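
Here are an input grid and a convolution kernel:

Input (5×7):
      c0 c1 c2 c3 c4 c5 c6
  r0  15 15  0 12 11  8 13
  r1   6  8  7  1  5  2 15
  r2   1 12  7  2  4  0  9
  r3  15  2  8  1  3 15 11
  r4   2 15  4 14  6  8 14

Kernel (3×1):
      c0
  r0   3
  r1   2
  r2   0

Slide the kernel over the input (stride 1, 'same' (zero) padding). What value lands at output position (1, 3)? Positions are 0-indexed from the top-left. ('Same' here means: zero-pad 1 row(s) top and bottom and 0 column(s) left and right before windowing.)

The receptive field on the zero-padded input at this output position is [12 / 1 / 2]. Elementwise product with the kernel and sum: 12·3 + 1·2.

38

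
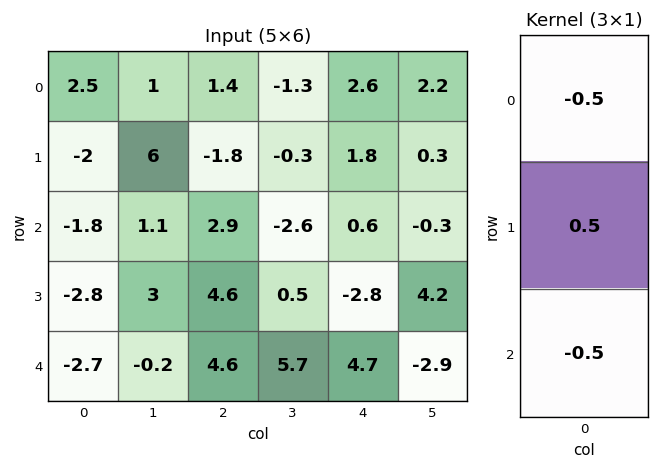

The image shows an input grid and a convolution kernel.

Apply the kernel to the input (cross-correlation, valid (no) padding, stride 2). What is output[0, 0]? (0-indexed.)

-1.35

The receptive field on the input at this output position is [2.5 / -2 / -1.8]. Elementwise product with the kernel and sum: 2.5·-0.5 + -2·0.5 + -1.8·-0.5.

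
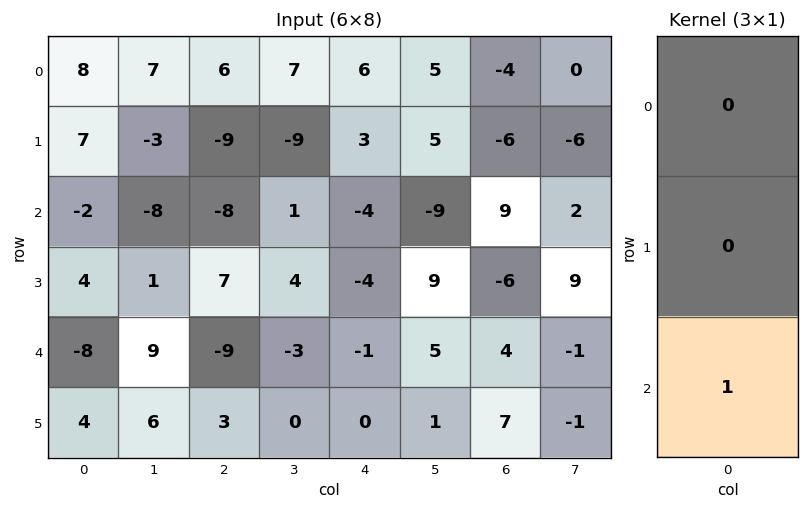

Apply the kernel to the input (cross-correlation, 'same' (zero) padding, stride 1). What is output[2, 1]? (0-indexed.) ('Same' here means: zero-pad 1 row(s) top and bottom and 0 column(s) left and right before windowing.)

1

The receptive field on the zero-padded input at this output position is [-3 / -8 / 1]. Elementwise product with the kernel and sum: 1·1.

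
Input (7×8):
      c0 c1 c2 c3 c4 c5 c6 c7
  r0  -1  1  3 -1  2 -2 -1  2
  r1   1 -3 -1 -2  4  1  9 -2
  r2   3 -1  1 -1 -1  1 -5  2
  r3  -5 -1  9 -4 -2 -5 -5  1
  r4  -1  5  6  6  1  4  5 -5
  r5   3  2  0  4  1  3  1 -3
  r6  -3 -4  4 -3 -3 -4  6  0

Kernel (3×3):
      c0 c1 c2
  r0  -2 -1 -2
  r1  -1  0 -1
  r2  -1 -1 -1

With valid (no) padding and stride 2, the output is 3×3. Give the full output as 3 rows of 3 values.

Output[0,0]: The receptive field on the input at this output position is [-1 1 3 / 1 -3 -1 / 3 -1 1]. Elementwise product with the kernel and sum: -1·-2 + 1·-1 + 3·-2 + 1·-1 + -1·-1 + 3·-1 + -1·-1 + 1·-1.
Output[0,1]: The receptive field on the input at this output position is [3 -1 2 / -1 -2 4 / 1 -1 -1]. Elementwise product with the kernel and sum: 3·-2 + -1·-1 + 2·-2 + -1·-1 + 4·-1 + 1·-1 + -1·-1 + -1·-1.

-8 -11 -8
-21 -19 8
-15 -19 -17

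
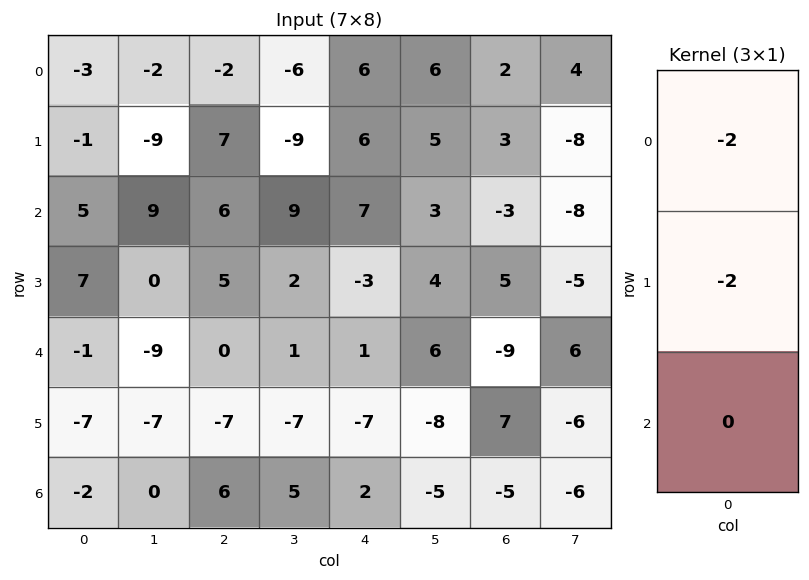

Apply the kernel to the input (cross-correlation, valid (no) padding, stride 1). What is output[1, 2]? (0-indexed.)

-26

The receptive field on the input at this output position is [7 / 6 / 5]. Elementwise product with the kernel and sum: 7·-2 + 6·-2.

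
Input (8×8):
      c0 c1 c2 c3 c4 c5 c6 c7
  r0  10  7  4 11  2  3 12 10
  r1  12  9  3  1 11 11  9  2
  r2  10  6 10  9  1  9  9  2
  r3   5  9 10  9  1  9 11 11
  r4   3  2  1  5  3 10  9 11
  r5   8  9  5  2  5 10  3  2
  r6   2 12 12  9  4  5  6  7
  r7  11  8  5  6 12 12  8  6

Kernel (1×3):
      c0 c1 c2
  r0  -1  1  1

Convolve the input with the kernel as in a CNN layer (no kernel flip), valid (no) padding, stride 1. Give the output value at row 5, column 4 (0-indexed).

The receptive field on the input at this output position is [5 10 3]. Elementwise product with the kernel and sum: 5·-1 + 10·1 + 3·1.

8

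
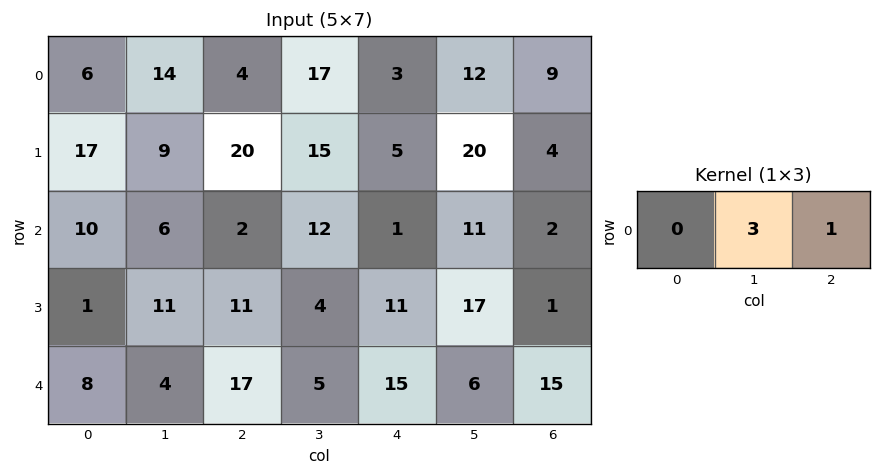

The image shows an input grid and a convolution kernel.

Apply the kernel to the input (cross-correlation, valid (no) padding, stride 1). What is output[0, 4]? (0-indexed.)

45

The receptive field on the input at this output position is [3 12 9]. Elementwise product with the kernel and sum: 12·3 + 9·1.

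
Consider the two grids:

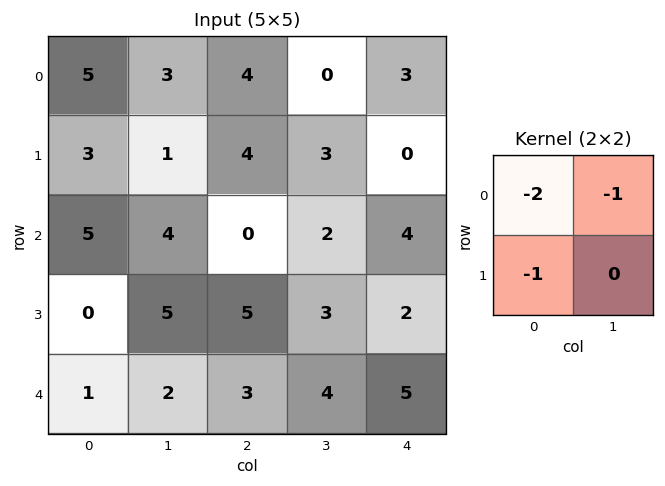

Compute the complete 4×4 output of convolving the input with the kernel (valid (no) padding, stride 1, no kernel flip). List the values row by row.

-16 -11 -12 -6
-12 -10 -11 -8
-14 -13 -7 -11
-6 -17 -16 -12

Output[0,0]: The receptive field on the input at this output position is [5 3 / 3 1]. Elementwise product with the kernel and sum: 5·-2 + 3·-1 + 3·-1.
Output[0,1]: The receptive field on the input at this output position is [3 4 / 1 4]. Elementwise product with the kernel and sum: 3·-2 + 4·-1 + 1·-1.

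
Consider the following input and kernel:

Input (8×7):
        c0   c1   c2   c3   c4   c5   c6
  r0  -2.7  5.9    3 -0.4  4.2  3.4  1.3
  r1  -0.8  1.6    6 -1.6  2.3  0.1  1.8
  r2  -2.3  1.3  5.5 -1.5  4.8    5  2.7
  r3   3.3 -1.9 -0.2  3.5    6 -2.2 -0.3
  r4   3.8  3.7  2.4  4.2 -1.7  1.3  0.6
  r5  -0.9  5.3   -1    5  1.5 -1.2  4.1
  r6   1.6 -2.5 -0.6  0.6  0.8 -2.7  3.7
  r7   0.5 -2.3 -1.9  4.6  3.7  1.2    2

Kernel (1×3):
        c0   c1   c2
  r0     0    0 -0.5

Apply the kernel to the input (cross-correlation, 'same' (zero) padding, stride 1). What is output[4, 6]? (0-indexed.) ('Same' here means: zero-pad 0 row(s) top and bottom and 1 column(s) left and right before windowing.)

0

The receptive field on the zero-padded input at this output position is [1.3 0.6 0]. Elementwise product with the kernel and sum: 0·-0.5.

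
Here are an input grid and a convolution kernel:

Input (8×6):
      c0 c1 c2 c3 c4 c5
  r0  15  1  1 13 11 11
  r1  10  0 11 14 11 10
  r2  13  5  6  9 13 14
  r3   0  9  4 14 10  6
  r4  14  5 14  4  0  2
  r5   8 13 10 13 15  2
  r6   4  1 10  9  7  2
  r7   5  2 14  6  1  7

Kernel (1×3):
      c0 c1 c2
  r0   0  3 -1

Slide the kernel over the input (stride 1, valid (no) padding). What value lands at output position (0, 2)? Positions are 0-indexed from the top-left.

The receptive field on the input at this output position is [1 13 11]. Elementwise product with the kernel and sum: 13·3 + 11·-1.

28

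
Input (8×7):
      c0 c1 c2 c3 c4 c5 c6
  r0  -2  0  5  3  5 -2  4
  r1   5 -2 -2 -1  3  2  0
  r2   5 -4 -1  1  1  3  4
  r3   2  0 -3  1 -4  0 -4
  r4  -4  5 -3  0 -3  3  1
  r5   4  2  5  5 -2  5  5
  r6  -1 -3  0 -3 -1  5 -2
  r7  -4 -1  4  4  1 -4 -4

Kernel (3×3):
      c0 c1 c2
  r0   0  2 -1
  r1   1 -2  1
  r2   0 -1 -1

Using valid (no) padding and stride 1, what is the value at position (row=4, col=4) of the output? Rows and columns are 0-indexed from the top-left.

The receptive field on the input at this output position is [-3 3 1 / -2 5 5 / -1 5 -2]. Elementwise product with the kernel and sum: 3·2 + 1·-1 + -2·1 + 5·-2 + 5·1 + 5·-1 + -2·-1.

-5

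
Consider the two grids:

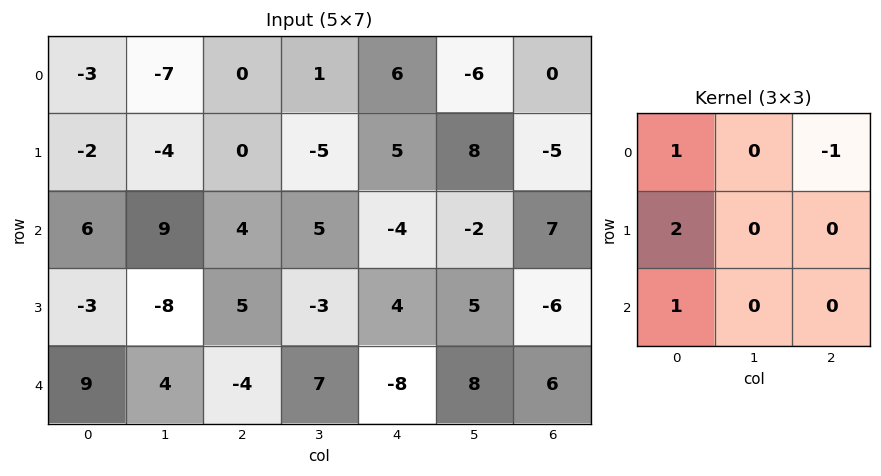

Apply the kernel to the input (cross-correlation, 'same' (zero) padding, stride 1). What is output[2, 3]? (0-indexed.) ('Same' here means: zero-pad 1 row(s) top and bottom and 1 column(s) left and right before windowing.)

8

The receptive field on the zero-padded input at this output position is [0 -5 5 / 4 5 -4 / 5 -3 4]. Elementwise product with the kernel and sum: 0·1 + 5·-1 + 4·2 + 5·1.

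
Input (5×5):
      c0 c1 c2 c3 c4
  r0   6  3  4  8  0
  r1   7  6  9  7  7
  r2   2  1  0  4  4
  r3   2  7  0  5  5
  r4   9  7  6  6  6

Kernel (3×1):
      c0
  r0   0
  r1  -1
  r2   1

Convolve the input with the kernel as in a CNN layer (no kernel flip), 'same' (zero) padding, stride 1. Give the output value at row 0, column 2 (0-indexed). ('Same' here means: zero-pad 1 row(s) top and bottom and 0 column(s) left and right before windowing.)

5

The receptive field on the zero-padded input at this output position is [0 / 4 / 9]. Elementwise product with the kernel and sum: 4·-1 + 9·1.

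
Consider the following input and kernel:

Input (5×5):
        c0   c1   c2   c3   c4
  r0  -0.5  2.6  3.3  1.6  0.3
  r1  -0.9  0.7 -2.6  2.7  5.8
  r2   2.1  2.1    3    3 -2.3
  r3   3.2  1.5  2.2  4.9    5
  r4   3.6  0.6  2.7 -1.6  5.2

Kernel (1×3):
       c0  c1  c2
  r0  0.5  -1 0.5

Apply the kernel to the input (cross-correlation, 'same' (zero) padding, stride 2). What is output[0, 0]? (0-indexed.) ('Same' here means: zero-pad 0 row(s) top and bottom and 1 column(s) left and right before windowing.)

The receptive field on the zero-padded input at this output position is [0 -0.5 2.6]. Elementwise product with the kernel and sum: 0·0.5 + -0.5·-1 + 2.6·0.5.

1.8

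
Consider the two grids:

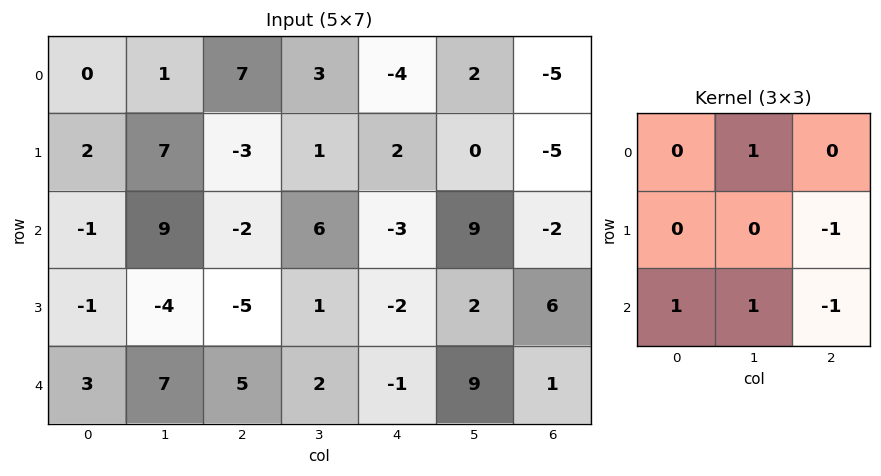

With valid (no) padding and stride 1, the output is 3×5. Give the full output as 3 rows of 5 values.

14 7 8 -10 15
9 -19 2 -10 -4
19 7 16 -13 10

Output[0,0]: The receptive field on the input at this output position is [0 1 7 / 2 7 -3 / -1 9 -2]. Elementwise product with the kernel and sum: 1·1 + -3·-1 + -1·1 + 9·1 + -2·-1.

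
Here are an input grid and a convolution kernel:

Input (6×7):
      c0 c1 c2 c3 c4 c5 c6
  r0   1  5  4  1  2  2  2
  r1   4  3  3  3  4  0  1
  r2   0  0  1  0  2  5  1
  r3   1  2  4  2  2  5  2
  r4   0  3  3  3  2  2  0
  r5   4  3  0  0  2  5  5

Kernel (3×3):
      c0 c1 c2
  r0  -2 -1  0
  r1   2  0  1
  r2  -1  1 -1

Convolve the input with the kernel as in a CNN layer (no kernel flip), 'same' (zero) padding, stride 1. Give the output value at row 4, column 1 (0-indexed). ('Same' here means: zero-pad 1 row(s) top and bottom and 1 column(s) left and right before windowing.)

The receptive field on the zero-padded input at this output position is [1 2 4 / 0 3 3 / 4 3 0]. Elementwise product with the kernel and sum: 1·-2 + 2·-1 + 0·2 + 3·1 + 4·-1 + 3·1 + 0·-1.

-2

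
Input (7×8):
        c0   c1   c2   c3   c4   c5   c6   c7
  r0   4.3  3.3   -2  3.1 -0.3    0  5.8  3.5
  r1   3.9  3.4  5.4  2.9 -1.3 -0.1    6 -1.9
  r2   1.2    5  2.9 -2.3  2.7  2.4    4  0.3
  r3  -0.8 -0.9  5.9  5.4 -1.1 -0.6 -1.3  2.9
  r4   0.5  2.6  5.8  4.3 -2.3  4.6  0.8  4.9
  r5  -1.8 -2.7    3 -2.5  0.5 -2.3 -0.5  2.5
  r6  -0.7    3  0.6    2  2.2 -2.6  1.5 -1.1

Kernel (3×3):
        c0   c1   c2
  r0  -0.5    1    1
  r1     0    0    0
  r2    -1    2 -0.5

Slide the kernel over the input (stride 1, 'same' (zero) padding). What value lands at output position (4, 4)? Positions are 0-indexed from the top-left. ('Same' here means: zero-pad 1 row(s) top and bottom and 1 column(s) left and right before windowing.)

The receptive field on the zero-padded input at this output position is [5.4 -1.1 -0.6 / 4.3 -2.3 4.6 / -2.5 0.5 -2.3]. Elementwise product with the kernel and sum: 5.4·-0.5 + -1.1·1 + -0.6·1 + -2.5·-1 + 0.5·2 + -2.3·-0.5.

0.25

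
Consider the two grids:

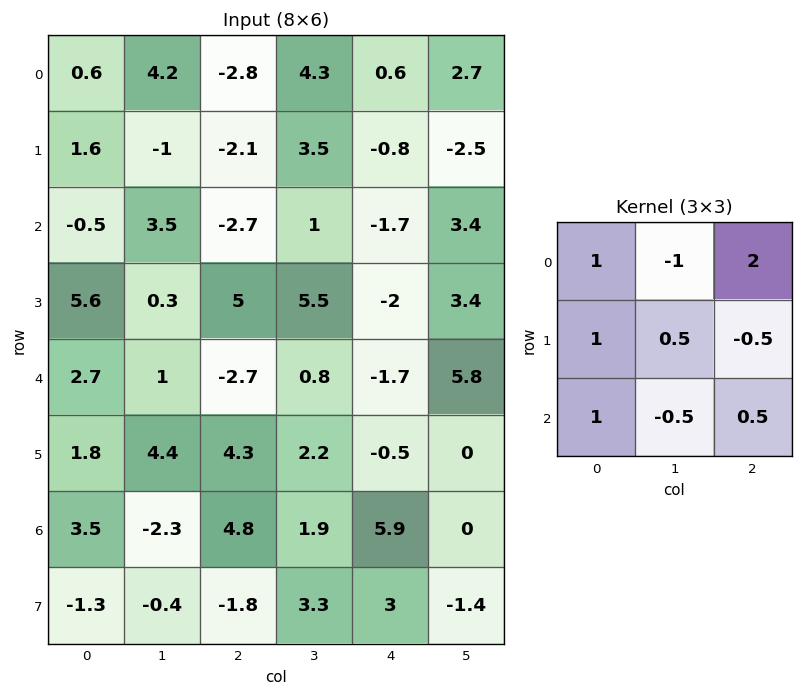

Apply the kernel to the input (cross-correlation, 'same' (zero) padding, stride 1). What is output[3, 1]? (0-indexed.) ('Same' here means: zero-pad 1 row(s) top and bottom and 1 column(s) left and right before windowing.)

-5.3

The receptive field on the zero-padded input at this output position is [-0.5 3.5 -2.7 / 5.6 0.3 5 / 2.7 1 -2.7]. Elementwise product with the kernel and sum: -0.5·1 + 3.5·-1 + -2.7·2 + 5.6·1 + 0.3·0.5 + 5·-0.5 + 2.7·1 + 1·-0.5 + -2.7·0.5.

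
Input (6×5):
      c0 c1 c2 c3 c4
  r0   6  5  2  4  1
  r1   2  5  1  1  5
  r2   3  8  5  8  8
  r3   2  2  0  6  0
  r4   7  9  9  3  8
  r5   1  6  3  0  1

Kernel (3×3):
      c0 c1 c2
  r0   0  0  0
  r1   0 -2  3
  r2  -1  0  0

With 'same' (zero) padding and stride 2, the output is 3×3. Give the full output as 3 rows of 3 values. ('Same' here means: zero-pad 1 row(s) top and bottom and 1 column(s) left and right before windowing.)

3 3 -3
18 12 -22
13 -15 -16

Output[0,0]: The receptive field on the zero-padded input at this output position is [0 0 0 / 0 6 5 / 0 2 5]. Elementwise product with the kernel and sum: 6·-2 + 5·3 + 0·-1.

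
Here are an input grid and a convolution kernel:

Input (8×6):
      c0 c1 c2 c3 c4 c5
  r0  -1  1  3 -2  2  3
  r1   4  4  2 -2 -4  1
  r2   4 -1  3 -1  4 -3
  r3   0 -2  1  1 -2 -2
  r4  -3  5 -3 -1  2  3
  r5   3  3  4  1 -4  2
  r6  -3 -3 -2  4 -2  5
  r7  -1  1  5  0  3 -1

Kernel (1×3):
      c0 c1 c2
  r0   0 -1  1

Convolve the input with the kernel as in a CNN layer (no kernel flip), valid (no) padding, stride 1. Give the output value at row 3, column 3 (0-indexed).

0

The receptive field on the input at this output position is [1 -2 -2]. Elementwise product with the kernel and sum: -2·-1 + -2·1.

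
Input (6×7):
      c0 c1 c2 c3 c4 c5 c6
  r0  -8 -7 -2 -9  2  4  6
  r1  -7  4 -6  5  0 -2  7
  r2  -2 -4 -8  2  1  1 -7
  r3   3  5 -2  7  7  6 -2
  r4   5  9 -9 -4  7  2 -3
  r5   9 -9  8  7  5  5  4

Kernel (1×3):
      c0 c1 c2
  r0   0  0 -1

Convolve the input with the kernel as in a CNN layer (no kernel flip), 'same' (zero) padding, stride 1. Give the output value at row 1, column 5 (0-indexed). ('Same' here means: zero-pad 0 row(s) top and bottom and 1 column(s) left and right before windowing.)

-7

The receptive field on the zero-padded input at this output position is [0 -2 7]. Elementwise product with the kernel and sum: 7·-1.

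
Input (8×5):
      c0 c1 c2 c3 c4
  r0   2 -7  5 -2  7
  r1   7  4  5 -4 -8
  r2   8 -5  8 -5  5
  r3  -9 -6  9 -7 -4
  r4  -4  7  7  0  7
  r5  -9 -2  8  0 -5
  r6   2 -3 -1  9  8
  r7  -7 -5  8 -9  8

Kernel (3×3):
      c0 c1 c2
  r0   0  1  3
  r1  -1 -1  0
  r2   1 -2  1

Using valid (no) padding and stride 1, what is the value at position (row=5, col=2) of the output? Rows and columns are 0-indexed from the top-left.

The receptive field on the input at this output position is [8 0 -5 / -1 9 8 / 8 -9 8]. Elementwise product with the kernel and sum: 0·1 + -5·3 + -1·-1 + 9·-1 + 8·1 + -9·-2 + 8·1.

11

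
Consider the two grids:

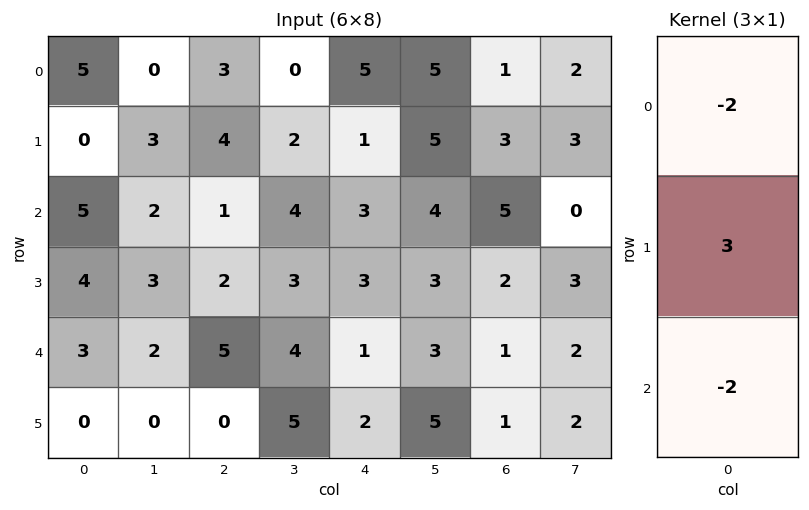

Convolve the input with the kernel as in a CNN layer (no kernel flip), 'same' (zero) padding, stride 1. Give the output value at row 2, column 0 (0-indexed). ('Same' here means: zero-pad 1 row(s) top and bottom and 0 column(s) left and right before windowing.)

The receptive field on the zero-padded input at this output position is [0 / 5 / 4]. Elementwise product with the kernel and sum: 0·-2 + 5·3 + 4·-2.

7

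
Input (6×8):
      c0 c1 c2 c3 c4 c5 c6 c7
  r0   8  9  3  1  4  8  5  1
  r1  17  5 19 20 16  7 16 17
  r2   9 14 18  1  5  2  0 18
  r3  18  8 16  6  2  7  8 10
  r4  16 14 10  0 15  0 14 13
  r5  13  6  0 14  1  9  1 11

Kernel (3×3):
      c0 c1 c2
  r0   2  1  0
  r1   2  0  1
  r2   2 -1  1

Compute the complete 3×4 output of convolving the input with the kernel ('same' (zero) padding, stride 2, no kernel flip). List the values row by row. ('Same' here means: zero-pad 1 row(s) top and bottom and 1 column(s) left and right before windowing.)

-3 30 41 32
21 64 77 68
25 86 50 63

Output[0,0]: The receptive field on the zero-padded input at this output position is [0 0 0 / 0 8 9 / 0 17 5]. Elementwise product with the kernel and sum: 0·2 + 0·1 + 0·2 + 9·1 + 0·2 + 17·-1 + 5·1.
Output[0,1]: The receptive field on the zero-padded input at this output position is [0 0 0 / 9 3 1 / 5 19 20]. Elementwise product with the kernel and sum: 0·2 + 0·1 + 9·2 + 1·1 + 5·2 + 19·-1 + 20·1.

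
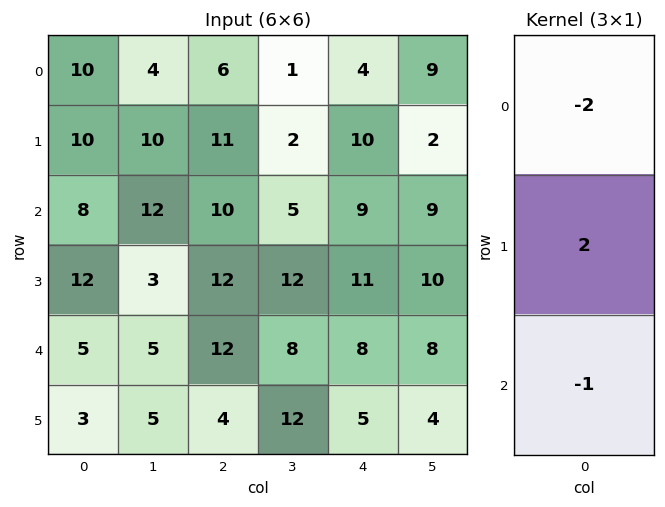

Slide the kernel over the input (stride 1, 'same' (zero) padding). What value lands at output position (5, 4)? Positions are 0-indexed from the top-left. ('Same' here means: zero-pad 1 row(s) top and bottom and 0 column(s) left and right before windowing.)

-6

The receptive field on the zero-padded input at this output position is [8 / 5 / 0]. Elementwise product with the kernel and sum: 8·-2 + 5·2 + 0·-1.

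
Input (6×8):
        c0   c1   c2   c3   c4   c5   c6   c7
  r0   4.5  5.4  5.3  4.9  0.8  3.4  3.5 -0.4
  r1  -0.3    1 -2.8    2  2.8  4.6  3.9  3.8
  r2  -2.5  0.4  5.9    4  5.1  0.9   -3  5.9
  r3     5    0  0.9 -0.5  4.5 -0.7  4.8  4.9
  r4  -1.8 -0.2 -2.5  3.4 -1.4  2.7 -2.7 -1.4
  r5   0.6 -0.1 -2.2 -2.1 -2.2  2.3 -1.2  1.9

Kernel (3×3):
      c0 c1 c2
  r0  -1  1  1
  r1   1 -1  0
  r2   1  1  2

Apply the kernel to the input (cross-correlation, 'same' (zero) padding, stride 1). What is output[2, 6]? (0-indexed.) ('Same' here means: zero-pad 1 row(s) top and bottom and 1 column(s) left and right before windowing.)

The receptive field on the zero-padded input at this output position is [4.6 3.9 3.8 / 0.9 -3 5.9 / -0.7 4.8 4.9]. Elementwise product with the kernel and sum: 4.6·-1 + 3.9·1 + 3.8·1 + 0.9·1 + -3·-1 + -0.7·1 + 4.8·1 + 4.9·2.

20.9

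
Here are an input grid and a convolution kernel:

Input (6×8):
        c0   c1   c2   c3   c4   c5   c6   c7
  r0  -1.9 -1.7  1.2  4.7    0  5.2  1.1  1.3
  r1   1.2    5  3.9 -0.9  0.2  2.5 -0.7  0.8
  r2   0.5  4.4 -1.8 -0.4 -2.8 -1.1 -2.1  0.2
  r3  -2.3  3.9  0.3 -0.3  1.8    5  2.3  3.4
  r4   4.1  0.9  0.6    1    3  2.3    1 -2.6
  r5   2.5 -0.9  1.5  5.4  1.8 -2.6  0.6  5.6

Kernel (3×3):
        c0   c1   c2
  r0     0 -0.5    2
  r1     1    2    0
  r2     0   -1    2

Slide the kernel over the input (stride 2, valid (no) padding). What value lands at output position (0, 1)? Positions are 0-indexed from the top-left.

-5.45

The receptive field on the input at this output position is [1.2 4.7 0 / 3.9 -0.9 0.2 / -1.8 -0.4 -2.8]. Elementwise product with the kernel and sum: 4.7·-0.5 + 0·2 + 3.9·1 + -0.9·2 + -0.4·-1 + -2.8·2.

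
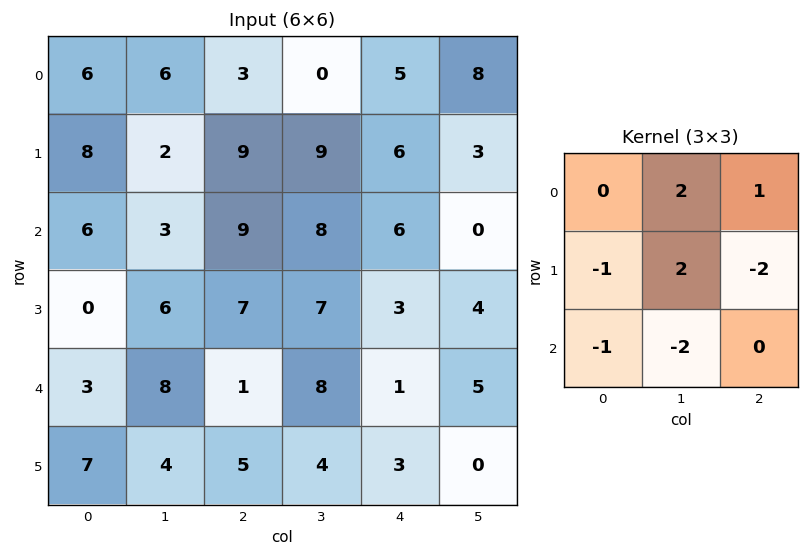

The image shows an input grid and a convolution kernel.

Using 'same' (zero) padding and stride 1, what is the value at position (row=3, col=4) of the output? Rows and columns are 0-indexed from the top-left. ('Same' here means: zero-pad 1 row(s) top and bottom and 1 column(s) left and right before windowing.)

The receptive field on the zero-padded input at this output position is [8 6 0 / 7 3 4 / 8 1 5]. Elementwise product with the kernel and sum: 6·2 + 0·1 + 7·-1 + 3·2 + 4·-2 + 8·-1 + 1·-2.

-7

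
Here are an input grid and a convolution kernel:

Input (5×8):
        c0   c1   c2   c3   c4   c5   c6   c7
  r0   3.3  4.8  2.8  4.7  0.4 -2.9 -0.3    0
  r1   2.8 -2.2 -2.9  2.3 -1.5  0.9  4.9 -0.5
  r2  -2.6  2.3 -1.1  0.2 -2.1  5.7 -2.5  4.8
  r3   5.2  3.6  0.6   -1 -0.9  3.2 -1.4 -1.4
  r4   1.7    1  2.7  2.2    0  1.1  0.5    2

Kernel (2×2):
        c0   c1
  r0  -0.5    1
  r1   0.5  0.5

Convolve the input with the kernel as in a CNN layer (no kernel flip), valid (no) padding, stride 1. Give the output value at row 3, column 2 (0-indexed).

The receptive field on the input at this output position is [0.6 -1 / 2.7 2.2]. Elementwise product with the kernel and sum: 0.6·-0.5 + -1·1 + 2.7·0.5 + 2.2·0.5.

1.15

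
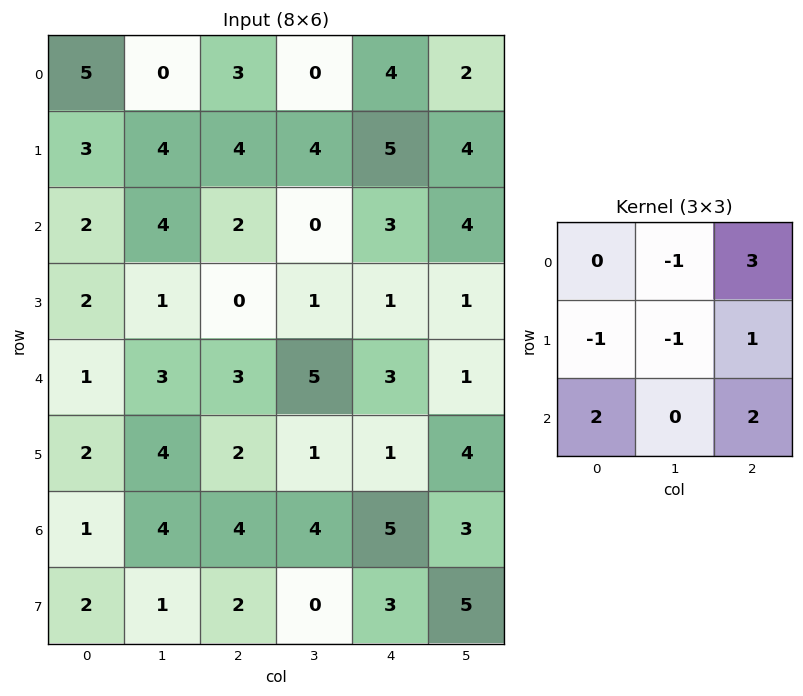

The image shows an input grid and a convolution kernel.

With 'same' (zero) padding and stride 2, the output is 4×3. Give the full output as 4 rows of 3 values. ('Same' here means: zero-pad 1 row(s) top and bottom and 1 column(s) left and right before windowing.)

3 13 14
13 6 12
11 12 5
15 -1 15

Output[0,0]: The receptive field on the zero-padded input at this output position is [0 0 0 / 0 5 0 / 0 3 4]. Elementwise product with the kernel and sum: 0·-1 + 0·3 + 0·-1 + 5·-1 + 0·1 + 0·2 + 4·2.
Output[0,1]: The receptive field on the zero-padded input at this output position is [0 0 0 / 0 3 0 / 4 4 4]. Elementwise product with the kernel and sum: 0·-1 + 0·3 + 0·-1 + 3·-1 + 0·1 + 4·2 + 4·2.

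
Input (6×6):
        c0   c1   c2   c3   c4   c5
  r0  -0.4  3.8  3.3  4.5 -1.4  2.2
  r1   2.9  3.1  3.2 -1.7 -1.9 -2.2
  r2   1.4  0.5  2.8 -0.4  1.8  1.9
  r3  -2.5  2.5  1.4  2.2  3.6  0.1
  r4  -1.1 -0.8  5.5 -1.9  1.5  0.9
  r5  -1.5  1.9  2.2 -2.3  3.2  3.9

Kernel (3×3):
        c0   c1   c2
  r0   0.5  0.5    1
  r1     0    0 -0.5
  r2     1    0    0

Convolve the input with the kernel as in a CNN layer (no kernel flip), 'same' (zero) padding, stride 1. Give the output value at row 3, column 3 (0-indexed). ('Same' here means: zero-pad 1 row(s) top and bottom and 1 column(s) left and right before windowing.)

6.7

The receptive field on the zero-padded input at this output position is [2.8 -0.4 1.8 / 1.4 2.2 3.6 / 5.5 -1.9 1.5]. Elementwise product with the kernel and sum: 2.8·0.5 + -0.4·0.5 + 1.8·1 + 3.6·-0.5 + 5.5·1.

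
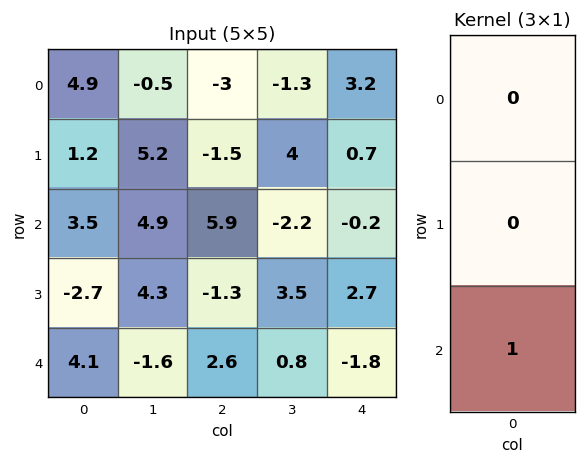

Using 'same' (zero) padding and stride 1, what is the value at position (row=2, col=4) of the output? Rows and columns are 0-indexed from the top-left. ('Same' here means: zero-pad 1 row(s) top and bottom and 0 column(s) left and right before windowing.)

2.7

The receptive field on the zero-padded input at this output position is [0.7 / -0.2 / 2.7]. Elementwise product with the kernel and sum: 2.7·1.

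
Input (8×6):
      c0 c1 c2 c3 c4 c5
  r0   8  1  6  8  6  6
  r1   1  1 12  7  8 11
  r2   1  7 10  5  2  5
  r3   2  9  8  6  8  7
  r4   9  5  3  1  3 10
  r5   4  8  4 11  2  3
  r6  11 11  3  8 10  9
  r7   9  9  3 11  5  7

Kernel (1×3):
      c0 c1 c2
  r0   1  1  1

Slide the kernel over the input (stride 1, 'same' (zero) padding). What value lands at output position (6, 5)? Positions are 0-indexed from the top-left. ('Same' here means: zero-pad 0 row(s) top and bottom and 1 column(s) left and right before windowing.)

19

The receptive field on the zero-padded input at this output position is [10 9 0]. Elementwise product with the kernel and sum: 10·1 + 9·1 + 0·1.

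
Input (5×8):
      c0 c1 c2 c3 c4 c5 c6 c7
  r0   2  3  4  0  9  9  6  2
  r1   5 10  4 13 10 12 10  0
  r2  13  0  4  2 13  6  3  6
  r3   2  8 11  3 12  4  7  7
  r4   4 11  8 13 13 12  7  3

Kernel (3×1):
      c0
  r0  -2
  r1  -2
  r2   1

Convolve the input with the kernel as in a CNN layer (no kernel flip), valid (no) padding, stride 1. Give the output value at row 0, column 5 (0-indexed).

-36

The receptive field on the input at this output position is [9 / 12 / 6]. Elementwise product with the kernel and sum: 9·-2 + 12·-2 + 6·1.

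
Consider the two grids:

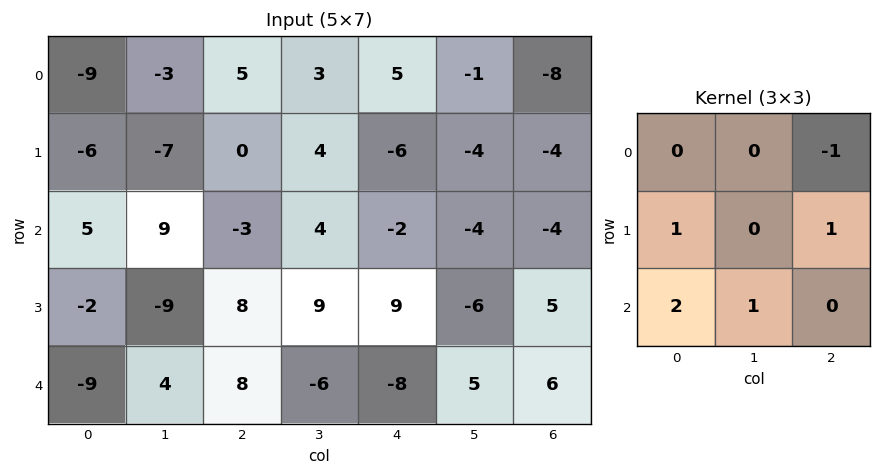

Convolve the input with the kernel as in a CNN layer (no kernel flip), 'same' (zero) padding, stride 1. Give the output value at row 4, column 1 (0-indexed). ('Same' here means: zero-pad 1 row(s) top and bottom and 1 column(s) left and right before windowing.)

The receptive field on the zero-padded input at this output position is [-2 -9 8 / -9 4 8 / 0 0 0]. Elementwise product with the kernel and sum: 8·-1 + -9·1 + 8·1 + 0·2 + 0·1.

-9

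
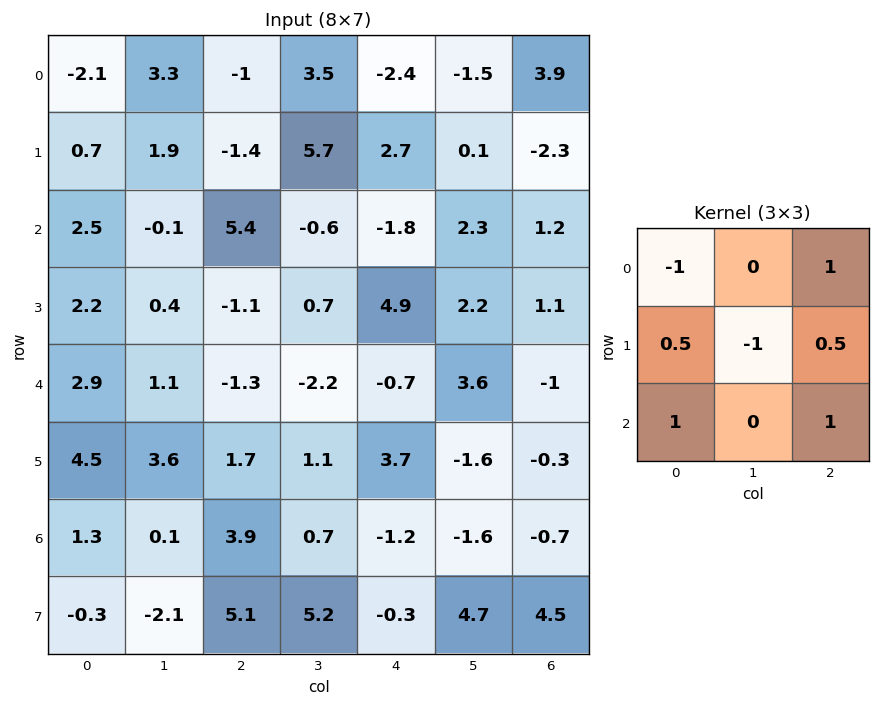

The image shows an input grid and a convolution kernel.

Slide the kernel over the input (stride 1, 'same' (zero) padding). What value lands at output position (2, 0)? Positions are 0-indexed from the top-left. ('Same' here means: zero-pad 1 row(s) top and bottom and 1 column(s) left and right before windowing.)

-0.25

The receptive field on the zero-padded input at this output position is [0 0.7 1.9 / 0 2.5 -0.1 / 0 2.2 0.4]. Elementwise product with the kernel and sum: 0·-1 + 1.9·1 + 0·0.5 + 2.5·-1 + -0.1·0.5 + 0·1 + 0.4·1.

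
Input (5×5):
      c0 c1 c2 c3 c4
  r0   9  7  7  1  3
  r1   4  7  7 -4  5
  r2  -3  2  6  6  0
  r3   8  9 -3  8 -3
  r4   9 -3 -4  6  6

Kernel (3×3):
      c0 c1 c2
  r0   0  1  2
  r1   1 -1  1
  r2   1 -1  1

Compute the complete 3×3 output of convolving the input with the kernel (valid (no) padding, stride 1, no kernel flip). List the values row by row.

26 7 23
18 21 -8
18 45 -12

Output[0,0]: The receptive field on the input at this output position is [9 7 7 / 4 7 7 / -3 2 6]. Elementwise product with the kernel and sum: 7·1 + 7·2 + 4·1 + 7·-1 + 7·1 + -3·1 + 2·-1 + 6·1.
Output[0,1]: The receptive field on the input at this output position is [7 7 1 / 7 7 -4 / 2 6 6]. Elementwise product with the kernel and sum: 7·1 + 1·2 + 7·1 + 7·-1 + -4·1 + 2·1 + 6·-1 + 6·1.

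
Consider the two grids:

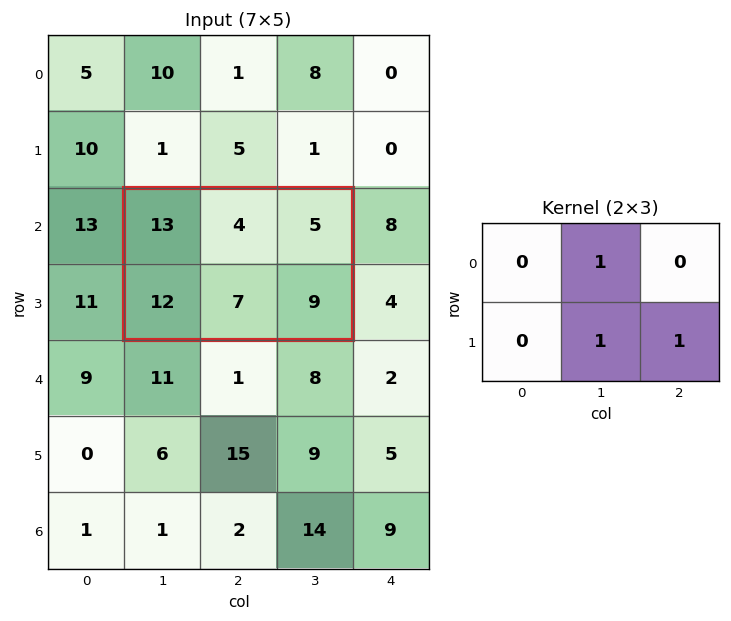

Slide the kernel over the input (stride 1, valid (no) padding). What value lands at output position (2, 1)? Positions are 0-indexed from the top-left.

The receptive field on the input at this output position is [13 4 5 / 12 7 9]. Elementwise product with the kernel and sum: 4·1 + 7·1 + 9·1.

20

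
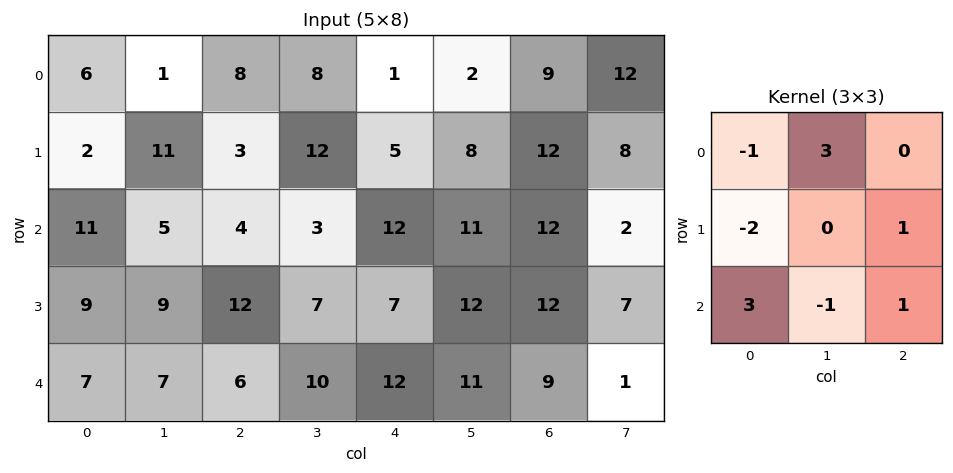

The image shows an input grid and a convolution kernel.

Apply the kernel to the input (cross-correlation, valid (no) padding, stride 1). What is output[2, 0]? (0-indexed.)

18

The receptive field on the input at this output position is [11 5 4 / 9 9 12 / 7 7 6]. Elementwise product with the kernel and sum: 11·-1 + 5·3 + 9·-2 + 12·1 + 7·3 + 7·-1 + 6·1.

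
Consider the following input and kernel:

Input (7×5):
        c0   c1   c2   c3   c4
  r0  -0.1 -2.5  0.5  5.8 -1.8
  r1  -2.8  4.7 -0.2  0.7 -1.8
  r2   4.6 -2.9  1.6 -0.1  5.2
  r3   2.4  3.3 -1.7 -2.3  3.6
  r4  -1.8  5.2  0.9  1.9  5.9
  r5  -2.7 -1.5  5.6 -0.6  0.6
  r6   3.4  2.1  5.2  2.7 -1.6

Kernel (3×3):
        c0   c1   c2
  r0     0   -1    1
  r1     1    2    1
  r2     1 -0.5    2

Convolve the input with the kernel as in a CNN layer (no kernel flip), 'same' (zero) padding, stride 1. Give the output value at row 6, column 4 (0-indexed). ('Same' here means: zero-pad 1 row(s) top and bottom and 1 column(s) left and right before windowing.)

-1.1

The receptive field on the zero-padded input at this output position is [-0.6 0.6 0 / 2.7 -1.6 0 / 0 0 0]. Elementwise product with the kernel and sum: 0.6·-1 + 0·1 + 2.7·1 + -1.6·2 + 0·1 + 0·1 + 0·-0.5 + 0·2.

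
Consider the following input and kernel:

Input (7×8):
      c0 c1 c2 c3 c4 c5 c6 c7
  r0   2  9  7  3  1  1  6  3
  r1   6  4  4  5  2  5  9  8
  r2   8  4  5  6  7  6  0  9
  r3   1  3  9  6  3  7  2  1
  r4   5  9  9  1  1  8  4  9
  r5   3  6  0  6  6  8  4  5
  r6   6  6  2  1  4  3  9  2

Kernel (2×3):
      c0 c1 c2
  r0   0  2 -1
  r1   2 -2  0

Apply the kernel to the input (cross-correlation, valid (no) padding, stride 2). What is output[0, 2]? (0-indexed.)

-10

The receptive field on the input at this output position is [1 1 6 / 2 5 9]. Elementwise product with the kernel and sum: 1·2 + 6·-1 + 2·2 + 5·-2.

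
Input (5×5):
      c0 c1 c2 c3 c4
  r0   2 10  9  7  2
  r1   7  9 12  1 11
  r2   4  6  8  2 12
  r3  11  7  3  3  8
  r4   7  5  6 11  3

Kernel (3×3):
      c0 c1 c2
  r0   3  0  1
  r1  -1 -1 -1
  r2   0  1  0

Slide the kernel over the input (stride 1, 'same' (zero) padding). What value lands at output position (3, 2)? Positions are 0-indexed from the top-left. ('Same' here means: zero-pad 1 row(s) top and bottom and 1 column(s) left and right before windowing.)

13

The receptive field on the zero-padded input at this output position is [6 8 2 / 7 3 3 / 5 6 11]. Elementwise product with the kernel and sum: 6·3 + 2·1 + 7·-1 + 3·-1 + 3·-1 + 6·1.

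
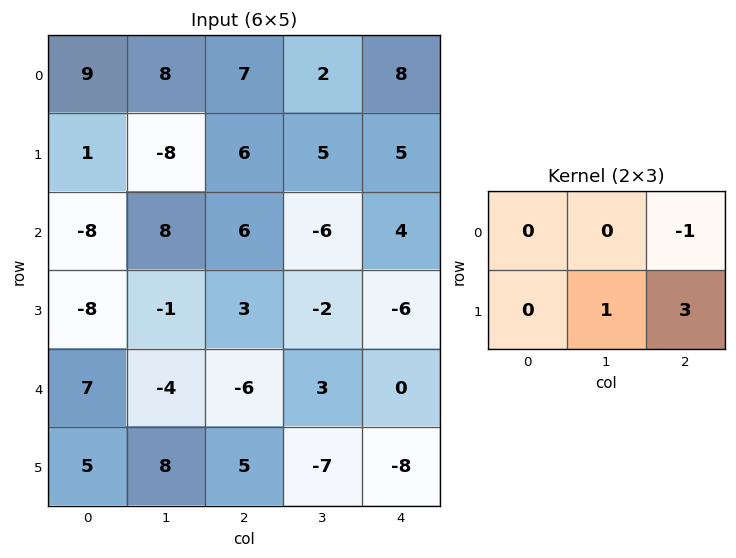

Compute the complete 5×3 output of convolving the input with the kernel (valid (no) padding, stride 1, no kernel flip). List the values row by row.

3 19 12
20 -17 1
2 3 -24
-25 5 9
29 -19 -31

Output[0,0]: The receptive field on the input at this output position is [9 8 7 / 1 -8 6]. Elementwise product with the kernel and sum: 7·-1 + -8·1 + 6·3.
Output[0,1]: The receptive field on the input at this output position is [8 7 2 / -8 6 5]. Elementwise product with the kernel and sum: 2·-1 + 6·1 + 5·3.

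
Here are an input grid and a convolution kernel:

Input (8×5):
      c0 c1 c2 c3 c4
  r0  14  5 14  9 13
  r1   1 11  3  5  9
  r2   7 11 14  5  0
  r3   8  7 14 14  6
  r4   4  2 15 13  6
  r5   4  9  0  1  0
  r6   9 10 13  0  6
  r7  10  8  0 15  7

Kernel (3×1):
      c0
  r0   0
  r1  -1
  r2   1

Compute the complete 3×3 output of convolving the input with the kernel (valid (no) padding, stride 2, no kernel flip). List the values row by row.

6 11 -9
-4 1 0
5 13 6

Output[0,0]: The receptive field on the input at this output position is [14 / 1 / 7]. Elementwise product with the kernel and sum: 1·-1 + 7·1.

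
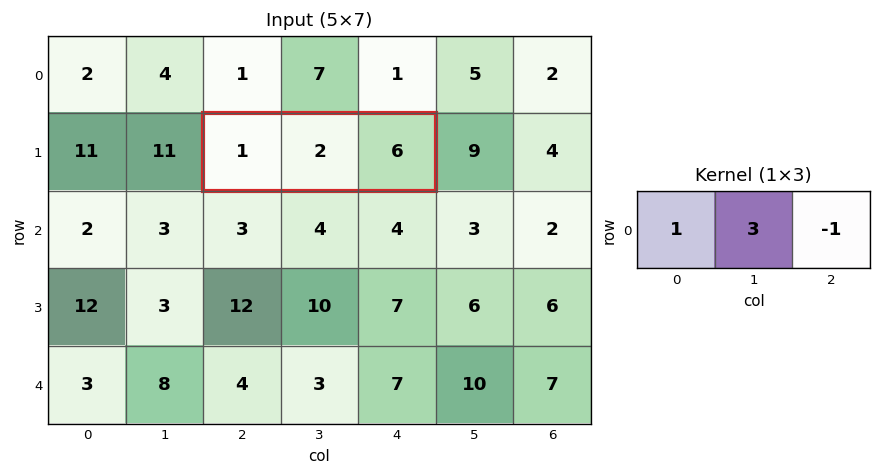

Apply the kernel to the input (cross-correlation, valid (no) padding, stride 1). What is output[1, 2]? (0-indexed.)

1

The receptive field on the input at this output position is [1 2 6]. Elementwise product with the kernel and sum: 1·1 + 2·3 + 6·-1.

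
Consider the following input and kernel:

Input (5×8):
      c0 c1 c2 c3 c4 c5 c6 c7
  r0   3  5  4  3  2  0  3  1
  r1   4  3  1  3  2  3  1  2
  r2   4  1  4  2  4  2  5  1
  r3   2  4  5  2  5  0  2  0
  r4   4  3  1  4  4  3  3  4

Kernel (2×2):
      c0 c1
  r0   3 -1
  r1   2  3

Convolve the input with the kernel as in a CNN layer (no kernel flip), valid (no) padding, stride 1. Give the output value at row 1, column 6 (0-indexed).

The receptive field on the input at this output position is [1 2 / 5 1]. Elementwise product with the kernel and sum: 1·3 + 2·-1 + 5·2 + 1·3.

14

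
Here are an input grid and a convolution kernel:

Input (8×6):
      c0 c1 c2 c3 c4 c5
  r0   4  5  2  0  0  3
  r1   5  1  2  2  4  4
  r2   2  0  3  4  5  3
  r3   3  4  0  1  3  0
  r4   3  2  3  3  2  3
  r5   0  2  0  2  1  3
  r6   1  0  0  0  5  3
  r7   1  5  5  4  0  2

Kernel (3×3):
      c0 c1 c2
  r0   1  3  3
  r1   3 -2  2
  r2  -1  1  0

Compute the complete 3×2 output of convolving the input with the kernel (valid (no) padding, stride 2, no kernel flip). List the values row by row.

Output[0,0]: The receptive field on the input at this output position is [4 5 2 / 5 1 2 / 2 0 3]. Elementwise product with the kernel and sum: 4·1 + 5·3 + 2·3 + 5·3 + 1·-2 + 2·2 + 2·-1 + 0·1.

40 13
11 34
13 16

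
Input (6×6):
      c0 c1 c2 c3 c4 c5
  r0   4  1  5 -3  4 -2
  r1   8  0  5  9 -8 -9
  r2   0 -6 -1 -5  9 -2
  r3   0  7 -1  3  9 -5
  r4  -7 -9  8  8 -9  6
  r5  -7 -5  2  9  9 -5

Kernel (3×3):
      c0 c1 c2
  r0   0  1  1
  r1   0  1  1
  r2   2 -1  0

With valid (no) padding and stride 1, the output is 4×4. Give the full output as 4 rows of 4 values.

17 5 5 -34
-9 23 0 -13
-6 -30 24 36
-4 6 6 10

Output[0,0]: The receptive field on the input at this output position is [4 1 5 / 8 0 5 / 0 -6 -1]. Elementwise product with the kernel and sum: 1·1 + 5·1 + 0·1 + 5·1 + 0·2 + -6·-1.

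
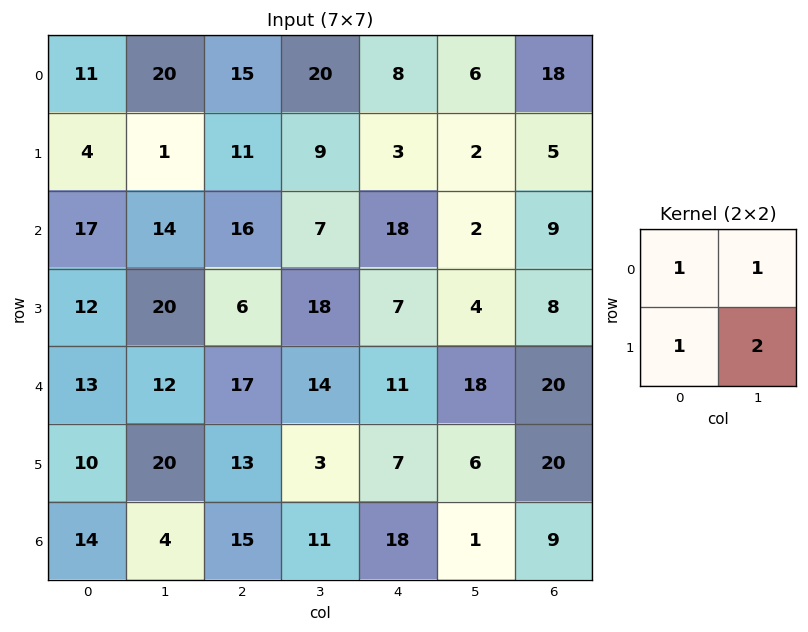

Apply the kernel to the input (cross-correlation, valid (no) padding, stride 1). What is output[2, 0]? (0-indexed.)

83

The receptive field on the input at this output position is [17 14 / 12 20]. Elementwise product with the kernel and sum: 17·1 + 14·1 + 12·1 + 20·2.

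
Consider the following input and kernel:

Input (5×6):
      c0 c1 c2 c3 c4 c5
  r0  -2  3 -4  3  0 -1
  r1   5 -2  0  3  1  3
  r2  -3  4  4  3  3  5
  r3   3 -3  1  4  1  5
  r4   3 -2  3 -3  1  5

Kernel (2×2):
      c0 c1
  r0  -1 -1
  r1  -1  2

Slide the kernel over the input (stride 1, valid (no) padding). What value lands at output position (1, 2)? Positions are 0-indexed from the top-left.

-1

The receptive field on the input at this output position is [0 3 / 4 3]. Elementwise product with the kernel and sum: 0·-1 + 3·-1 + 4·-1 + 3·2.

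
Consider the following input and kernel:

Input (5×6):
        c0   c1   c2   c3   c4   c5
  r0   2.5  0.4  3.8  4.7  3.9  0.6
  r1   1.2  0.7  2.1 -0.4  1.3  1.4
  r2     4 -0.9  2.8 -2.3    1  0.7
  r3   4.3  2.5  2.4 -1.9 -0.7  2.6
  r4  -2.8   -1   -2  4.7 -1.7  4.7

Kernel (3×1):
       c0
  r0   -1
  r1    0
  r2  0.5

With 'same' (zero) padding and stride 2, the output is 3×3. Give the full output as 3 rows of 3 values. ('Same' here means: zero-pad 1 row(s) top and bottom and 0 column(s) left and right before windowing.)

Output[0,0]: The receptive field on the zero-padded input at this output position is [0 / 2.5 / 1.2]. Elementwise product with the kernel and sum: 0·-1 + 1.2·0.5.

0.6 1.05 0.65
0.95 -0.9 -1.65
-4.3 -2.4 0.7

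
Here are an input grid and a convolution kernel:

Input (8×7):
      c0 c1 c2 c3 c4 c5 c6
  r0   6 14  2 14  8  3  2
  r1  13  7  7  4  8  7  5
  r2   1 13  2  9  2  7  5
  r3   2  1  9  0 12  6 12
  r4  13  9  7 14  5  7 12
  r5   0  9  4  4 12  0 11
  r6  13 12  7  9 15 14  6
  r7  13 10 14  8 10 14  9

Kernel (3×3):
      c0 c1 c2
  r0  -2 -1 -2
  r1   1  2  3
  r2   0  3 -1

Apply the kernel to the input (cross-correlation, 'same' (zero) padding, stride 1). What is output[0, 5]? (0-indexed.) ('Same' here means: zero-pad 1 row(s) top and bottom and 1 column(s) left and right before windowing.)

36

The receptive field on the zero-padded input at this output position is [0 0 0 / 8 3 2 / 8 7 5]. Elementwise product with the kernel and sum: 0·-2 + 0·-1 + 0·-2 + 8·1 + 3·2 + 2·3 + 7·3 + 5·-1.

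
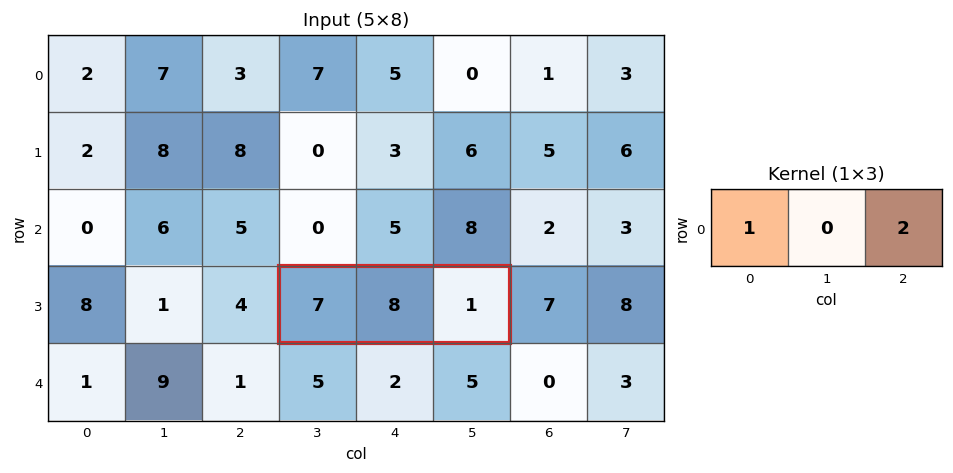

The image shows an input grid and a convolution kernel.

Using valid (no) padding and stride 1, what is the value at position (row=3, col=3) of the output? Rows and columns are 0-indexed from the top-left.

9

The receptive field on the input at this output position is [7 8 1]. Elementwise product with the kernel and sum: 7·1 + 1·2.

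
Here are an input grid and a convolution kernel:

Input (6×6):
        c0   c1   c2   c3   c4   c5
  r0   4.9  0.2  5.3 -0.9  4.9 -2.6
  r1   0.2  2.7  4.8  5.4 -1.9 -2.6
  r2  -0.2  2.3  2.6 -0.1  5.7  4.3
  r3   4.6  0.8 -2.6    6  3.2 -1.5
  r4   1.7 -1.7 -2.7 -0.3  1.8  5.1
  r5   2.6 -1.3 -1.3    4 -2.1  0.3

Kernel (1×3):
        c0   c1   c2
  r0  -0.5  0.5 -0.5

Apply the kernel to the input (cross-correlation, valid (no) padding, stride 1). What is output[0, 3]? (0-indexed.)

4.2

The receptive field on the input at this output position is [-0.9 4.9 -2.6]. Elementwise product with the kernel and sum: -0.9·-0.5 + 4.9·0.5 + -2.6·-0.5.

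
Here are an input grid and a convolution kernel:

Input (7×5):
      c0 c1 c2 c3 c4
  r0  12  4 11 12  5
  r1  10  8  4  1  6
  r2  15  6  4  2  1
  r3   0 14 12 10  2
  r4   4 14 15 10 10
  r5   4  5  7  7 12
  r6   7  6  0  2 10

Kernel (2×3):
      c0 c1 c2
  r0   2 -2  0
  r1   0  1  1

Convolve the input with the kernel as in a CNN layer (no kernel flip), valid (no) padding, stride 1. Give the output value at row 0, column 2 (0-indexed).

The receptive field on the input at this output position is [11 12 5 / 4 1 6]. Elementwise product with the kernel and sum: 11·2 + 12·-2 + 1·1 + 6·1.

5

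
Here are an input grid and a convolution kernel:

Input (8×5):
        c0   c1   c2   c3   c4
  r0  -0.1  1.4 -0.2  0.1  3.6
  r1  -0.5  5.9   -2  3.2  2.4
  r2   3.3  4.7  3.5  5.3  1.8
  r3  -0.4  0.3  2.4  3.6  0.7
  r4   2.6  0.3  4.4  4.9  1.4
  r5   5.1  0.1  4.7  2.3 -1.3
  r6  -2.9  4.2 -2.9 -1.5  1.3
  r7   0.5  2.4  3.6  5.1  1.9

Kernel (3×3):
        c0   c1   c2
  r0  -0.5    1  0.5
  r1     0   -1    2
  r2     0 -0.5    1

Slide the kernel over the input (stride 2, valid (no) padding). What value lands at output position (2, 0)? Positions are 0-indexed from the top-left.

5.5

The receptive field on the input at this output position is [2.6 0.3 4.4 / 5.1 0.1 4.7 / -2.9 4.2 -2.9]. Elementwise product with the kernel and sum: 2.6·-0.5 + 0.3·1 + 4.4·0.5 + 0.1·-1 + 4.7·2 + 4.2·-0.5 + -2.9·1.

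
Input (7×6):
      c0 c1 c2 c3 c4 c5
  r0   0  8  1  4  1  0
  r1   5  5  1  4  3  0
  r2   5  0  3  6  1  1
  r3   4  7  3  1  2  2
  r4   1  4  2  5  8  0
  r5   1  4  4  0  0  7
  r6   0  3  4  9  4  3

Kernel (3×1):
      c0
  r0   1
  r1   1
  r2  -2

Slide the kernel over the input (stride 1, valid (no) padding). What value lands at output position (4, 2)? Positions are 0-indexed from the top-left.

The receptive field on the input at this output position is [2 / 4 / 4]. Elementwise product with the kernel and sum: 2·1 + 4·1 + 4·-2.

-2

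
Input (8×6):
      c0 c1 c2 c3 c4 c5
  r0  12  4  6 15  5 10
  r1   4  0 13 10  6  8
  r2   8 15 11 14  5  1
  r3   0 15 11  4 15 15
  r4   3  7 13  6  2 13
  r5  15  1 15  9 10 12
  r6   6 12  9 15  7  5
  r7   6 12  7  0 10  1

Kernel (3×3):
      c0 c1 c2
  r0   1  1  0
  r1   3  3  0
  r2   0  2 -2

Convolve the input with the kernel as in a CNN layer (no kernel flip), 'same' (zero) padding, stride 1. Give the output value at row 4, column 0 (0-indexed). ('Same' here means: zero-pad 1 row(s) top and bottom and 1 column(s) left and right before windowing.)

37

The receptive field on the zero-padded input at this output position is [0 0 15 / 0 3 7 / 0 15 1]. Elementwise product with the kernel and sum: 0·1 + 0·1 + 0·3 + 3·3 + 15·2 + 1·-2.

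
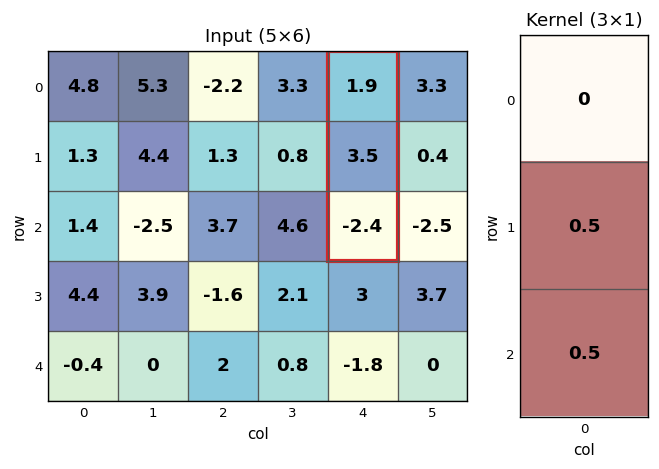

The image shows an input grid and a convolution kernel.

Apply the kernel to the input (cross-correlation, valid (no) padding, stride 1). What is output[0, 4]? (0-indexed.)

0.55

The receptive field on the input at this output position is [1.9 / 3.5 / -2.4]. Elementwise product with the kernel and sum: 3.5·0.5 + -2.4·0.5.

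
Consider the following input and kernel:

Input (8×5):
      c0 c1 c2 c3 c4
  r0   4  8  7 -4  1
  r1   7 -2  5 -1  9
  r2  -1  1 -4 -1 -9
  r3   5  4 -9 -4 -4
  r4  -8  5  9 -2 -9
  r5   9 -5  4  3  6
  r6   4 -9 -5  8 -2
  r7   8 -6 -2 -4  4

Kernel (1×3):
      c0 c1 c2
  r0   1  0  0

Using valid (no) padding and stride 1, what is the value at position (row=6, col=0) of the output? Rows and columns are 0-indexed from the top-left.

The receptive field on the input at this output position is [4 -9 -5]. Elementwise product with the kernel and sum: 4·1.

4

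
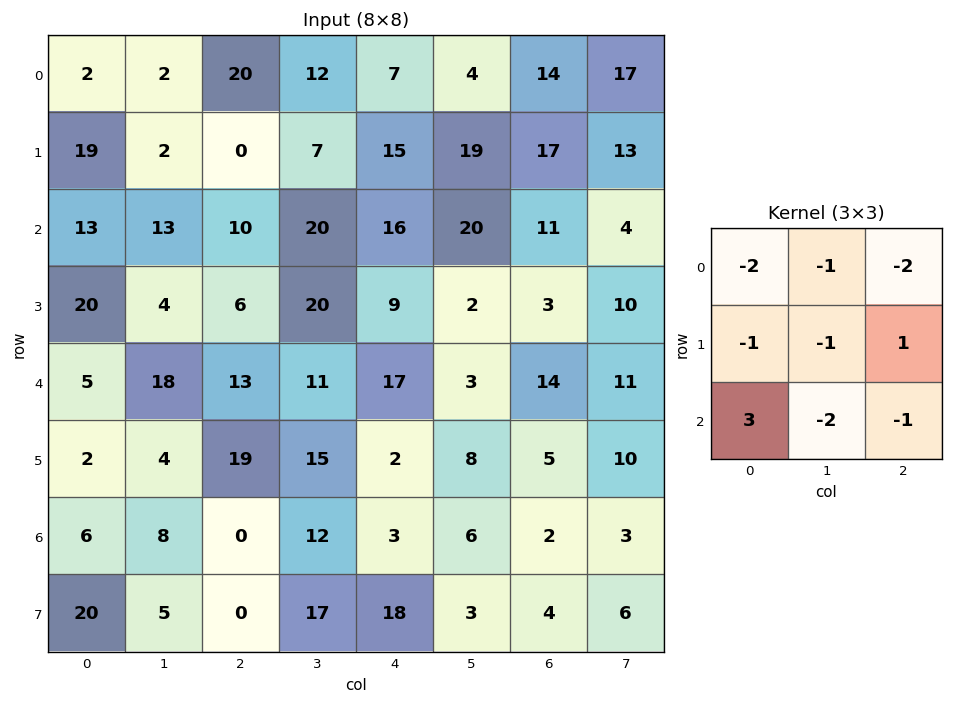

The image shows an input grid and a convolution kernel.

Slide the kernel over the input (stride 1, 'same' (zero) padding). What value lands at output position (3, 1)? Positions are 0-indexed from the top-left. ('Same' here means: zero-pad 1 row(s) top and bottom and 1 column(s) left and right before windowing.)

The receptive field on the zero-padded input at this output position is [13 13 10 / 20 4 6 / 5 18 13]. Elementwise product with the kernel and sum: 13·-2 + 13·-1 + 10·-2 + 20·-1 + 4·-1 + 6·1 + 5·3 + 18·-2 + 13·-1.

-111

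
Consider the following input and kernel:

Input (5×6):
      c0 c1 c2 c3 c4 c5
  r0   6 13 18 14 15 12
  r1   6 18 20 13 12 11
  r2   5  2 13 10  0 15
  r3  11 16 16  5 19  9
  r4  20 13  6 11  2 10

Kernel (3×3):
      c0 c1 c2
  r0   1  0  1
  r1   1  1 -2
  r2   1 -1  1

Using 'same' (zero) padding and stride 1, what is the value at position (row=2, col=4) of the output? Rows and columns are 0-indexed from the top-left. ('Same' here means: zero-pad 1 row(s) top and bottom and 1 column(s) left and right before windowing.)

The receptive field on the zero-padded input at this output position is [13 12 11 / 10 0 15 / 5 19 9]. Elementwise product with the kernel and sum: 13·1 + 11·1 + 10·1 + 0·1 + 15·-2 + 5·1 + 19·-1 + 9·1.

-1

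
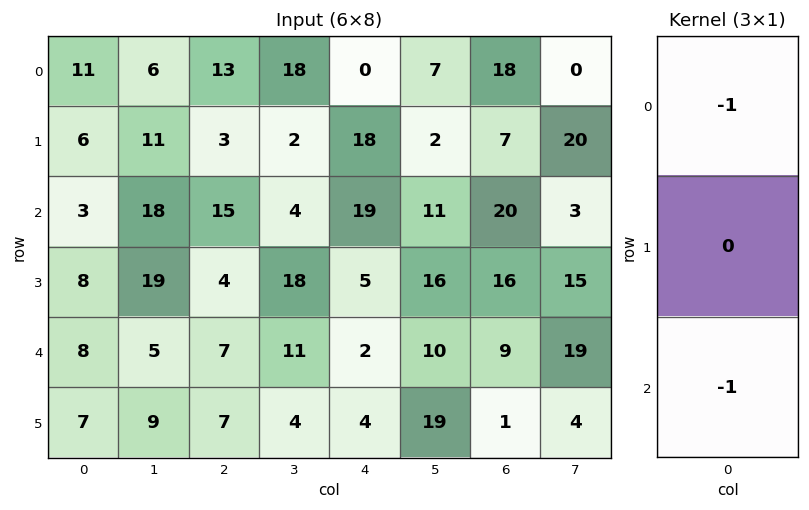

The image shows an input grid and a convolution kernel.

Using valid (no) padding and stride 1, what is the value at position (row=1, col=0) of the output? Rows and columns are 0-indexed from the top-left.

The receptive field on the input at this output position is [6 / 3 / 8]. Elementwise product with the kernel and sum: 6·-1 + 8·-1.

-14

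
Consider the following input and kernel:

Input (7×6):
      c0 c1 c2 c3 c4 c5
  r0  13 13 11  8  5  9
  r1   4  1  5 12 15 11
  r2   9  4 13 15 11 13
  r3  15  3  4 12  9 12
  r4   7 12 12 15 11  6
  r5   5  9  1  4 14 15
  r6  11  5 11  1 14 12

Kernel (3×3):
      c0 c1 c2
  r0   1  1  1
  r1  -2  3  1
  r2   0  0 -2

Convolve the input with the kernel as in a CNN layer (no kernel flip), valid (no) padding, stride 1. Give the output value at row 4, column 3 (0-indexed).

57

The receptive field on the input at this output position is [15 11 6 / 4 14 15 / 1 14 12]. Elementwise product with the kernel and sum: 15·1 + 11·1 + 6·1 + 4·-2 + 14·3 + 15·1 + 12·-2.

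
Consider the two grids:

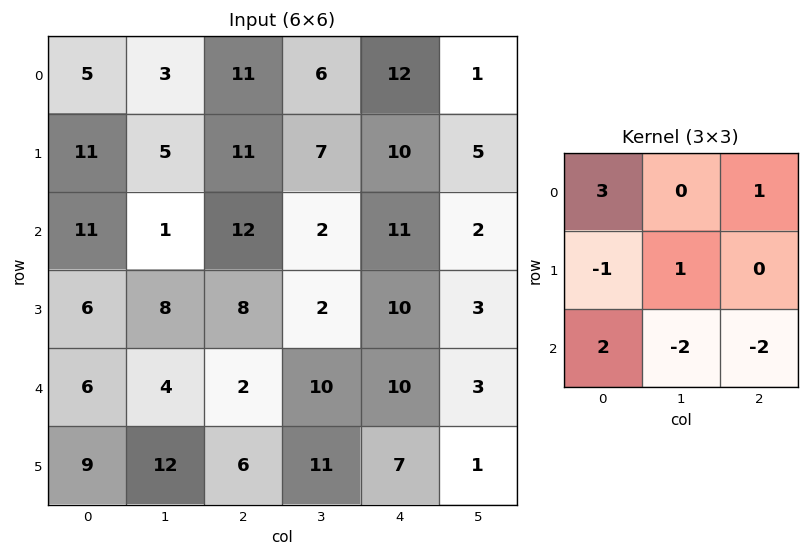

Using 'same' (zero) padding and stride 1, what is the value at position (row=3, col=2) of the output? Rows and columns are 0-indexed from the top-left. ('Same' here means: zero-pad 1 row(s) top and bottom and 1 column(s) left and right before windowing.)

-11

The receptive field on the zero-padded input at this output position is [1 12 2 / 8 8 2 / 4 2 10]. Elementwise product with the kernel and sum: 1·3 + 2·1 + 8·-1 + 8·1 + 4·2 + 2·-2 + 10·-2.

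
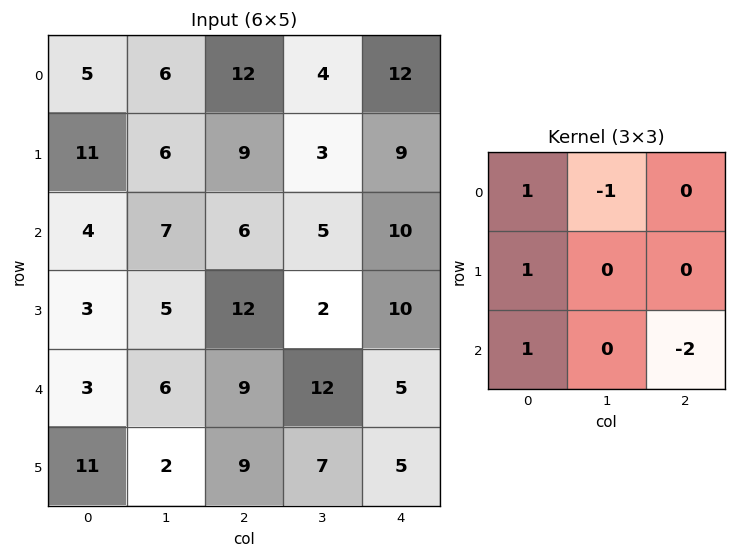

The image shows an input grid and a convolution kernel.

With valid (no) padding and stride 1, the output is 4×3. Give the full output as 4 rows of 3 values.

2 -3 3
-12 5 4
-15 -12 12
-6 -13 18

Output[0,0]: The receptive field on the input at this output position is [5 6 12 / 11 6 9 / 4 7 6]. Elementwise product with the kernel and sum: 5·1 + 6·-1 + 11·1 + 4·1 + 6·-2.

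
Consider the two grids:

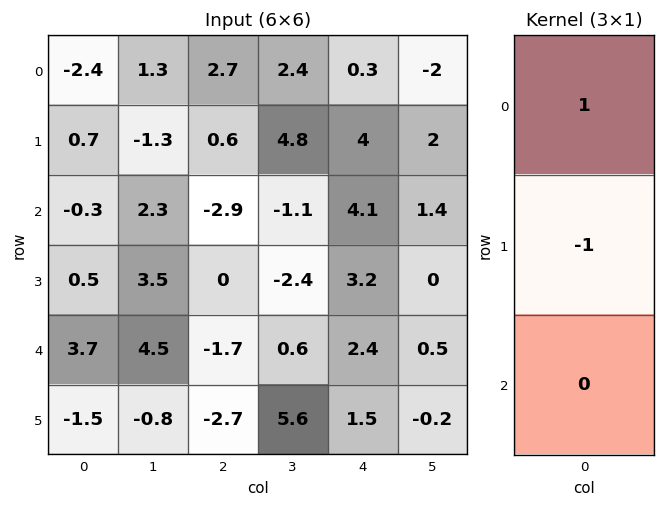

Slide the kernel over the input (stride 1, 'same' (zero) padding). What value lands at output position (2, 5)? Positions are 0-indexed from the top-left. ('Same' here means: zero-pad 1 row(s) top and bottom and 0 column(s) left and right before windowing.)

0.6

The receptive field on the zero-padded input at this output position is [2 / 1.4 / 0]. Elementwise product with the kernel and sum: 2·1 + 1.4·-1.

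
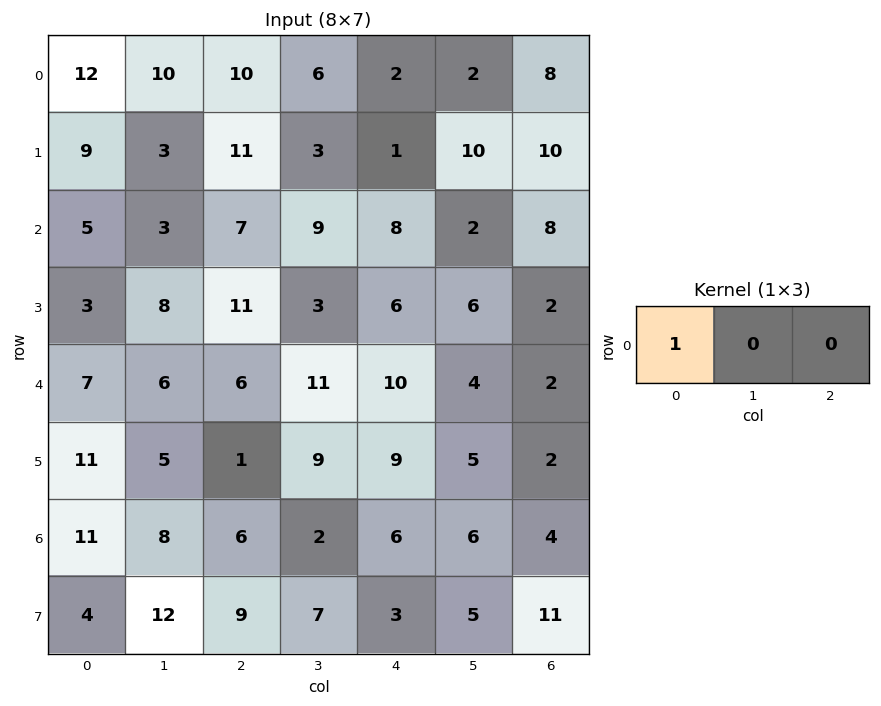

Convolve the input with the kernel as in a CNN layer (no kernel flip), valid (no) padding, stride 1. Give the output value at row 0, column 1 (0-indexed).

The receptive field on the input at this output position is [10 10 6]. Elementwise product with the kernel and sum: 10·1.

10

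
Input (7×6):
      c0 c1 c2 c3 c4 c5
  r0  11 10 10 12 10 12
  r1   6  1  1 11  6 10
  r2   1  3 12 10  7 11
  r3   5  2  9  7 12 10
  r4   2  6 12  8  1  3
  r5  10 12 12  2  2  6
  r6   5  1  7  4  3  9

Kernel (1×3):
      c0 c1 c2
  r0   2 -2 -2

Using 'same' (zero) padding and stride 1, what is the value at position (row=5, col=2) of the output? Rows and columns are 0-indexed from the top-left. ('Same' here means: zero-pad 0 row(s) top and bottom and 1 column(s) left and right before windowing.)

The receptive field on the zero-padded input at this output position is [12 12 2]. Elementwise product with the kernel and sum: 12·2 + 12·-2 + 2·-2.

-4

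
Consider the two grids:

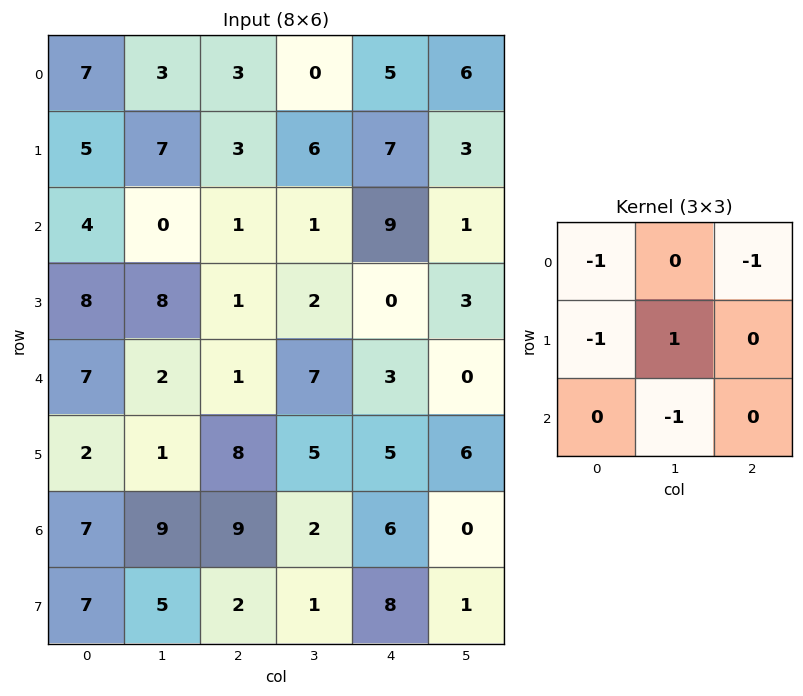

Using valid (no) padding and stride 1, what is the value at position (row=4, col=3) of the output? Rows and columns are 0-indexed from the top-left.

The receptive field on the input at this output position is [7 3 0 / 5 5 6 / 2 6 0]. Elementwise product with the kernel and sum: 7·-1 + 0·-1 + 5·-1 + 5·1 + 6·-1.

-13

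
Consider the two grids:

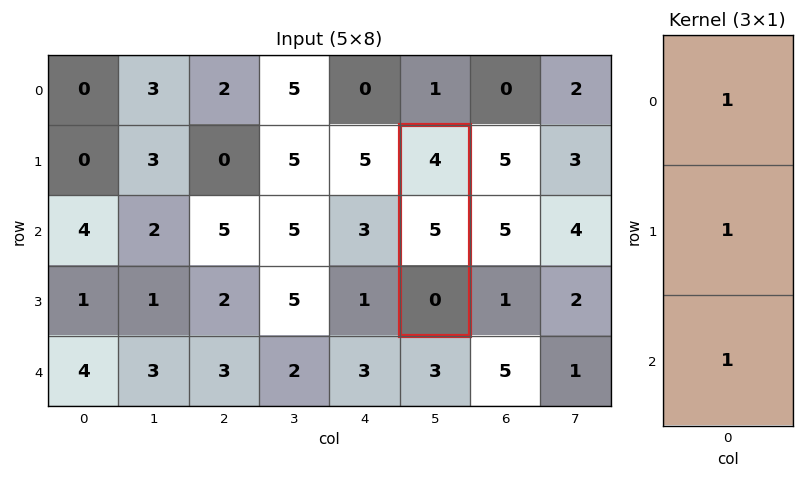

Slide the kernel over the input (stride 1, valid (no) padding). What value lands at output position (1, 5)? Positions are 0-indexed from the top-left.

The receptive field on the input at this output position is [4 / 5 / 0]. Elementwise product with the kernel and sum: 4·1 + 5·1 + 0·1.

9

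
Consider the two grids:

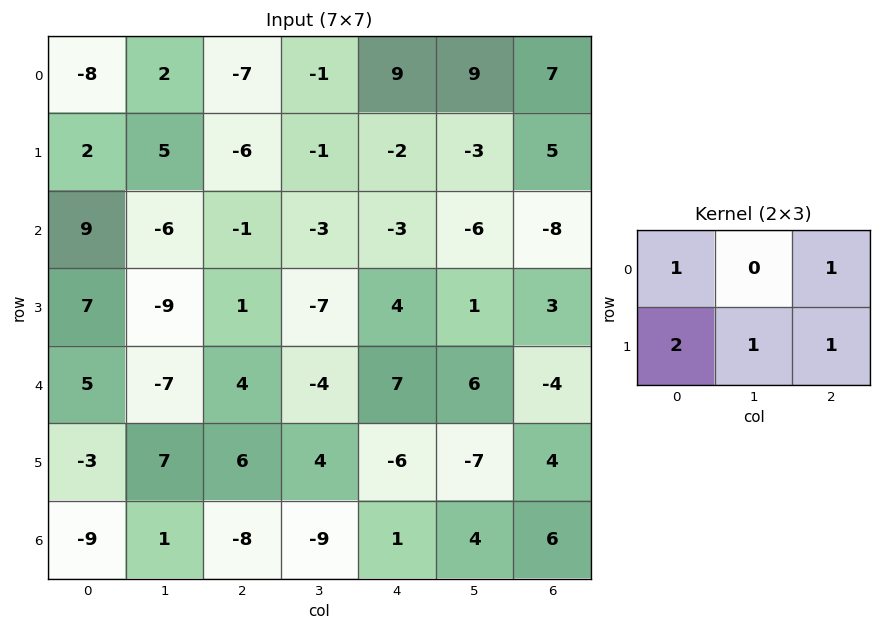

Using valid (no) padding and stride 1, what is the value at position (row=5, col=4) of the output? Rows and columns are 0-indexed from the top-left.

10

The receptive field on the input at this output position is [-6 -7 4 / 1 4 6]. Elementwise product with the kernel and sum: -6·1 + 4·1 + 1·2 + 4·1 + 6·1.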